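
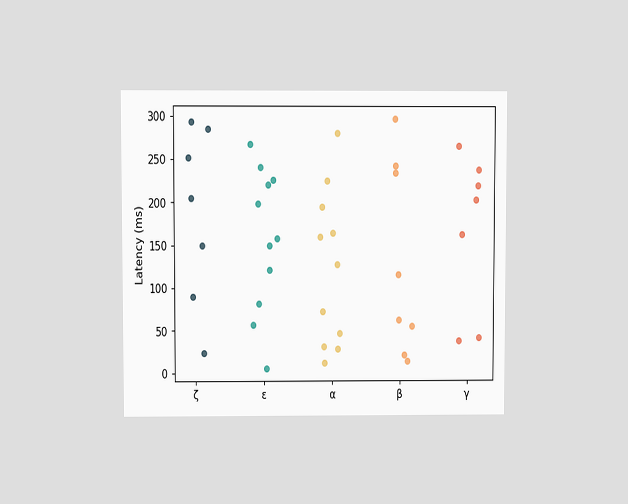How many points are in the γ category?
7

The chart is viewed at a slight angle. Counting the markers in the γ column gives 7.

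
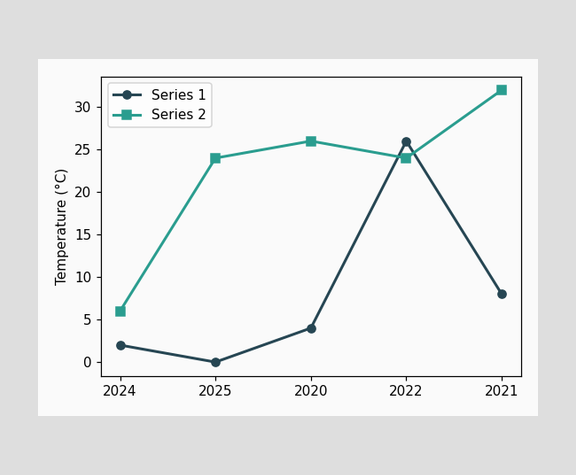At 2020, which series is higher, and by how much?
At 2020, Series 2 sits above the other line by 22°C.

Series 2, by 22°C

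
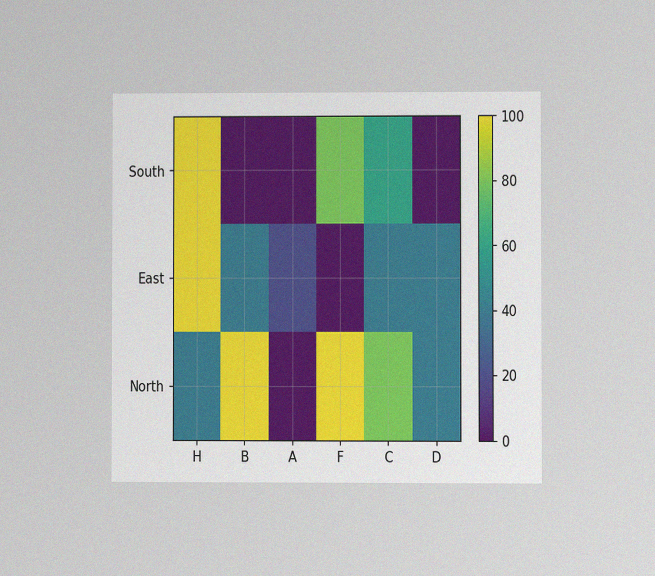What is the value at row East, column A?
The chart is viewed at a slight angle, with some photo noise. Matching cell (East, A) against the colorbar gives 20.

20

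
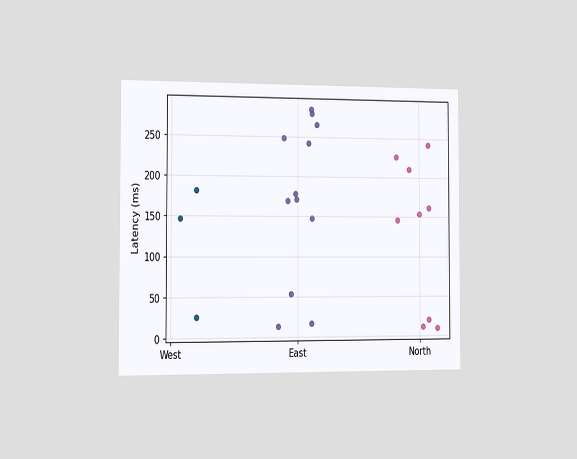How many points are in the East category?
The chart is viewed slightly from the left. Counting the markers in the East column gives 12.

12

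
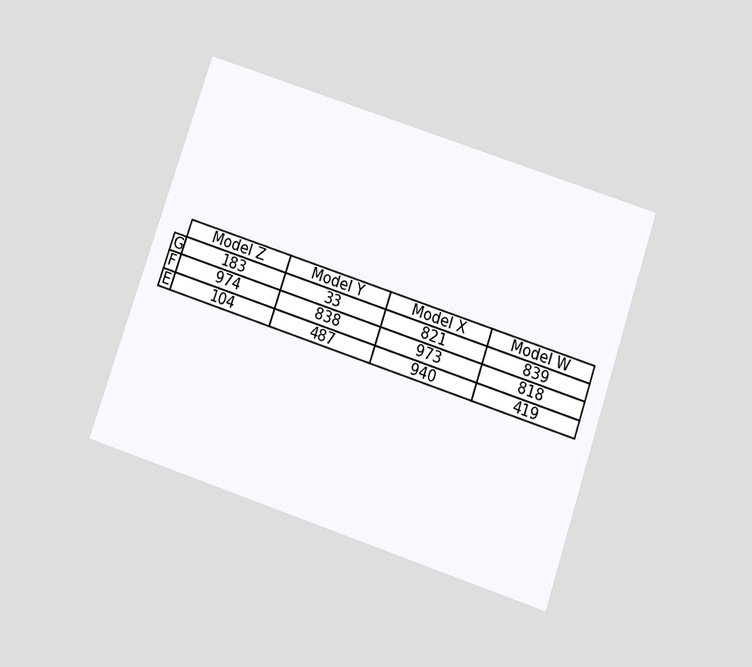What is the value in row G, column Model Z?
The chart is tilted about 18° clockwise and viewed slightly from below. The (G, Model Z) cell reads 183.

183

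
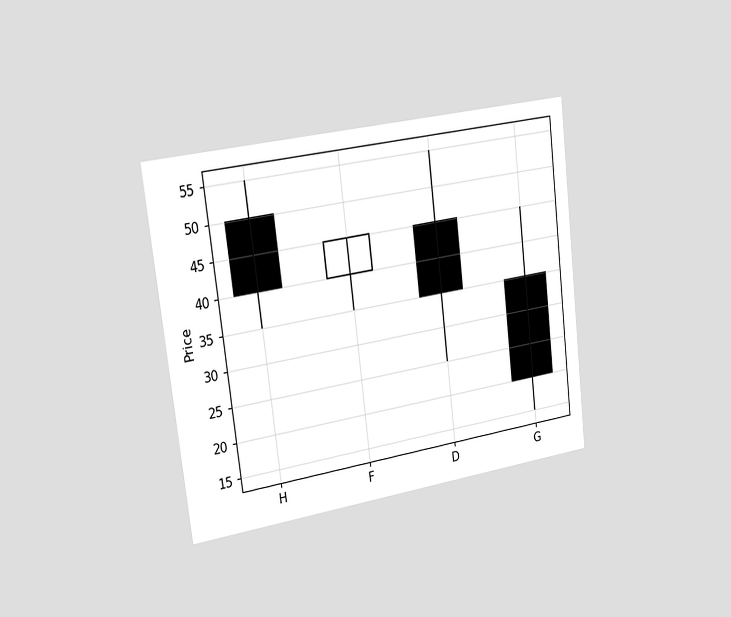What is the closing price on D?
The chart is tilted about 7° counter-clockwise and viewed slightly from the left. The D candle closes at 35.

35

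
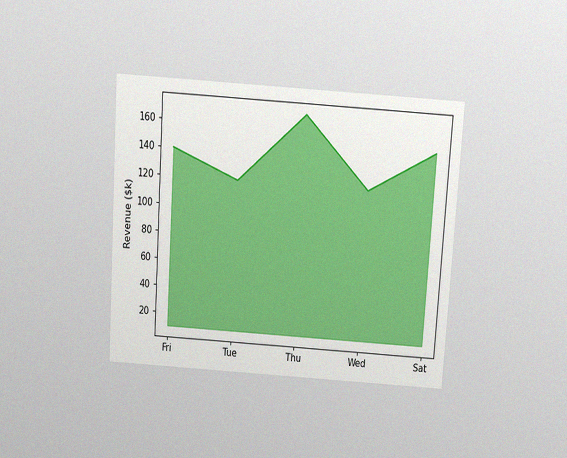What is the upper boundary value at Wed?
The chart is tilted about 4° clockwise and viewed slightly from above, with some photo noise. At Wed the upper boundary is at $120k.

$120k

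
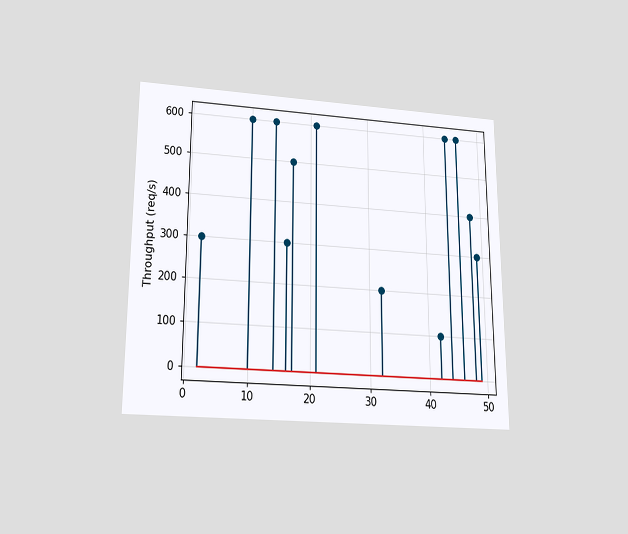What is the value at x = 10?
600req/s

The chart is viewed slightly from below. The stem at x=10 reaches 600req/s.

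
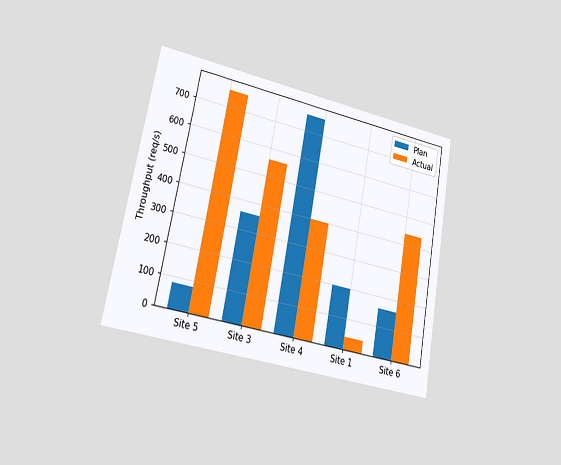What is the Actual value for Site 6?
440req/s

The chart is tilted about 11° clockwise and viewed slightly from the left. The Actual bar at Site 6 reaches 440req/s on the y-axis.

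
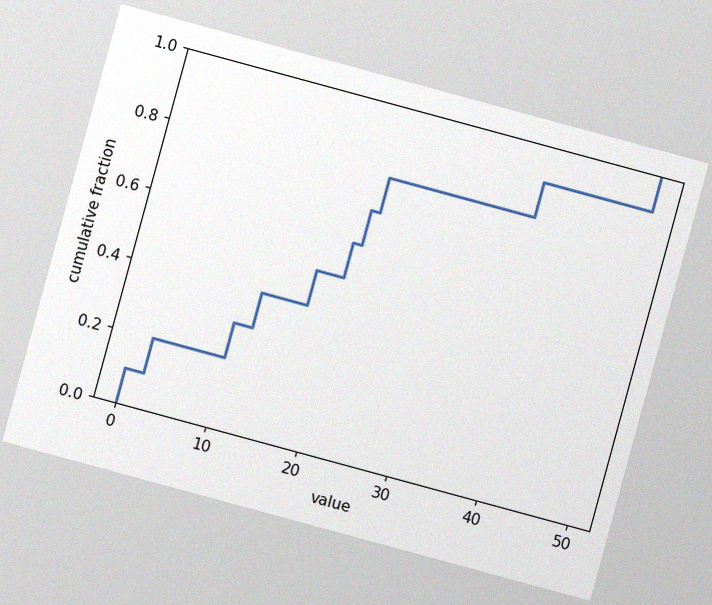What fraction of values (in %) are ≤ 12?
40%

The chart is tilted about 15° clockwise, with some photo noise. At x=12 the ECDF step is at 40%.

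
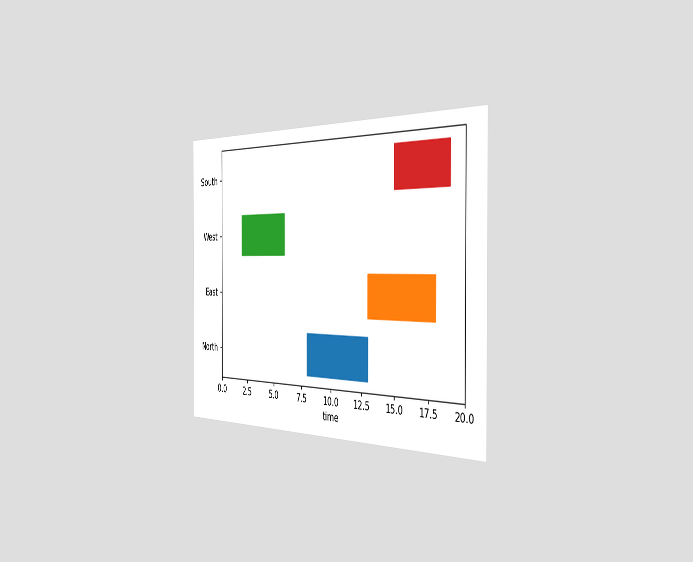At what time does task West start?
2

The chart is viewed slightly from the right. The West bar begins at t=2.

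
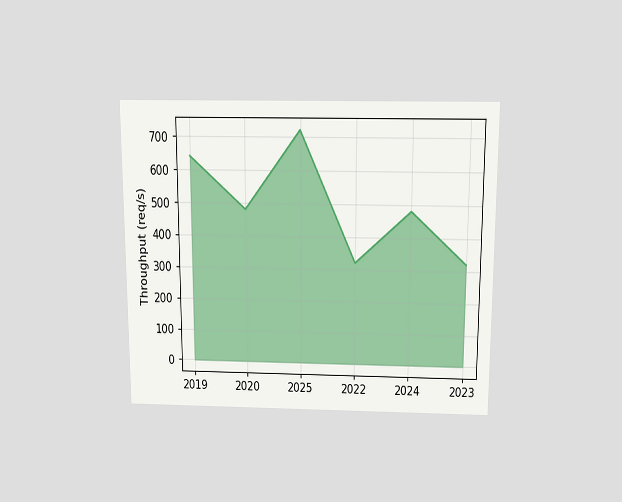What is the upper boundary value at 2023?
The chart is viewed slightly from above. At 2023 the upper boundary is at 320req/s.

320req/s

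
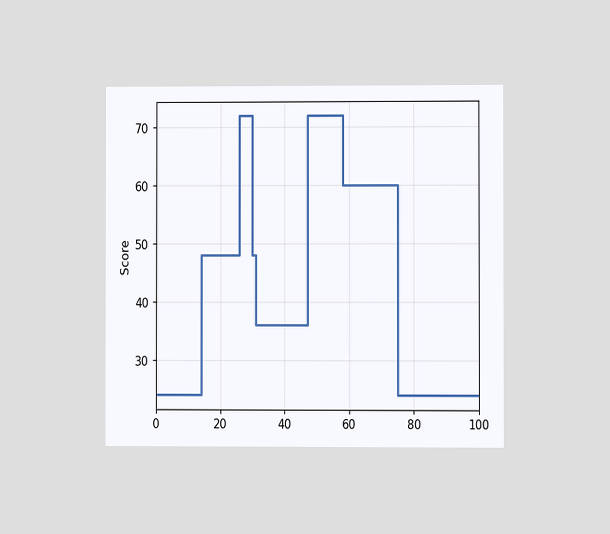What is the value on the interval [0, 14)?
The chart is viewed at a slight angle. On [0, 14) the step sits at 24.

24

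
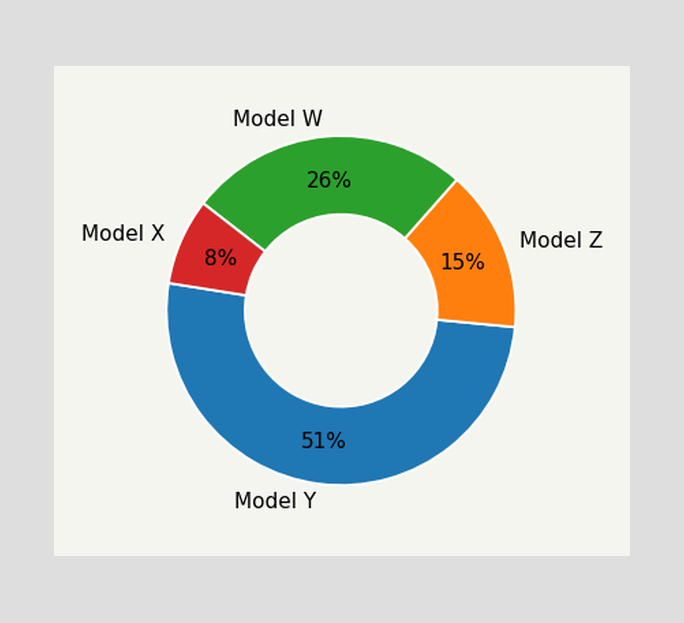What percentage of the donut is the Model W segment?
The Model W segment takes up 26% of the ring.

26%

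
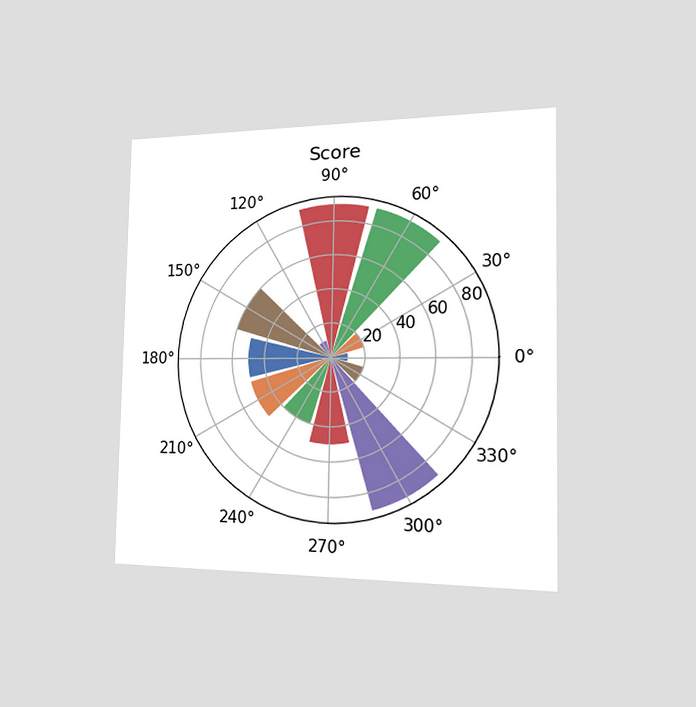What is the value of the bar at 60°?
90

The chart is viewed slightly from the right. The bar at 60° reaches 90 on the radial axis.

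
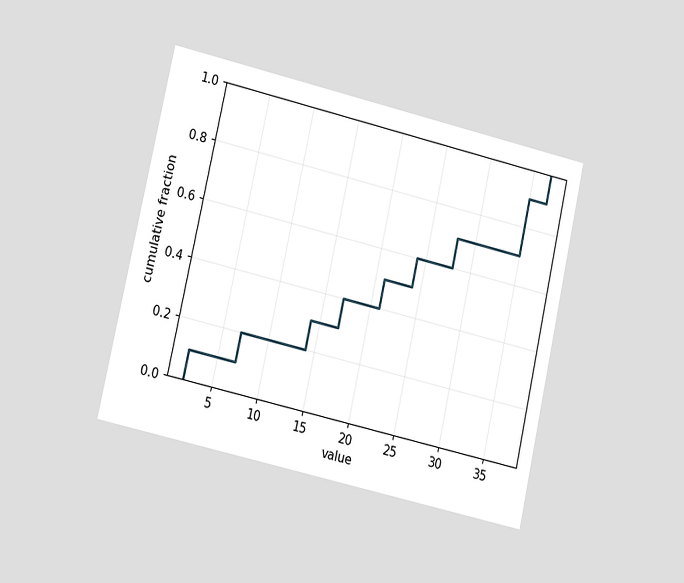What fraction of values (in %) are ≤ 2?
The chart is tilted about 13° clockwise and viewed slightly from the left. At x=2 the ECDF step is at 10%.

10%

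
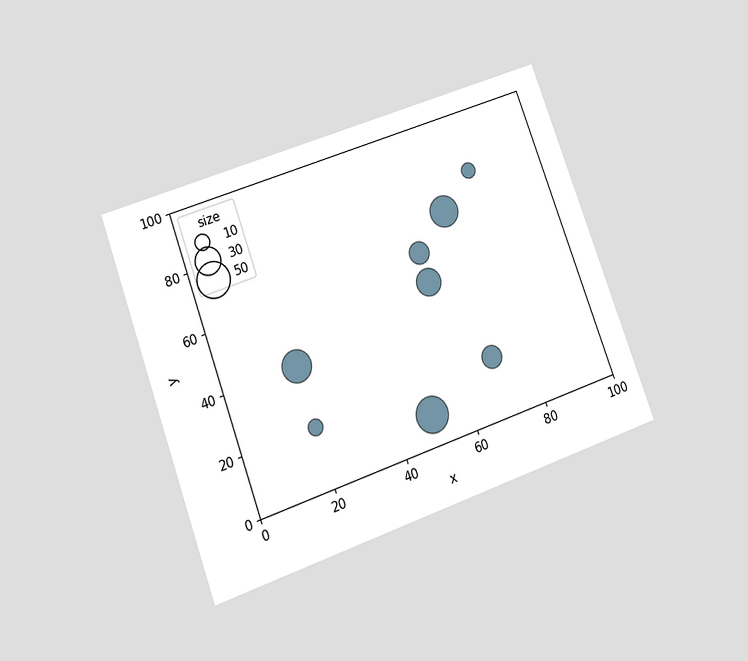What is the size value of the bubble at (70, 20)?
The chart is tilted about 20° counter-clockwise and viewed at a slight angle. Matching the bubble at (70, 20) against the size legend gives 20.

20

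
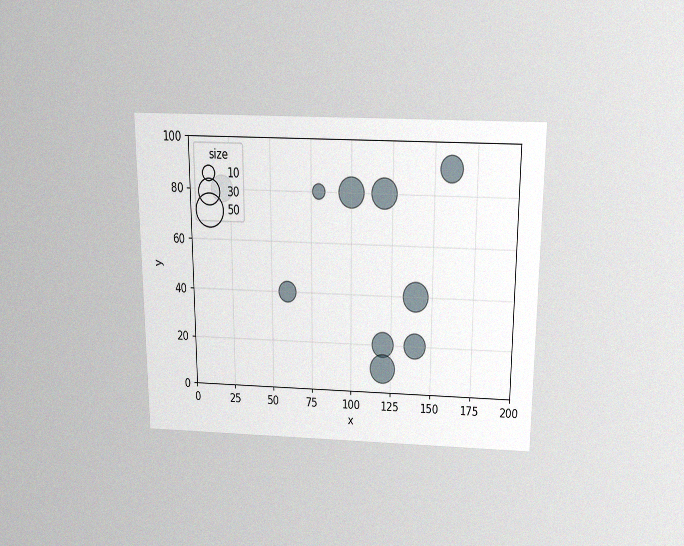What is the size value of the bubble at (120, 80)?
40

The chart is viewed slightly from above, with some photo noise. Matching the bubble at (120, 80) against the size legend gives 40.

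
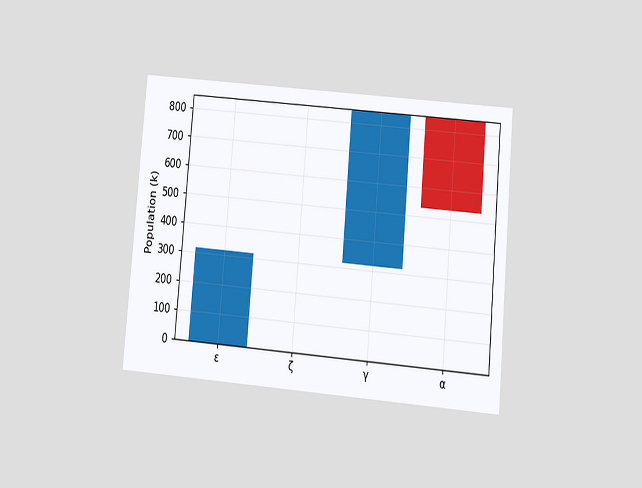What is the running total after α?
The chart is tilted about 5° clockwise and viewed at a slight angle. After α the running total reaches 530k.

530k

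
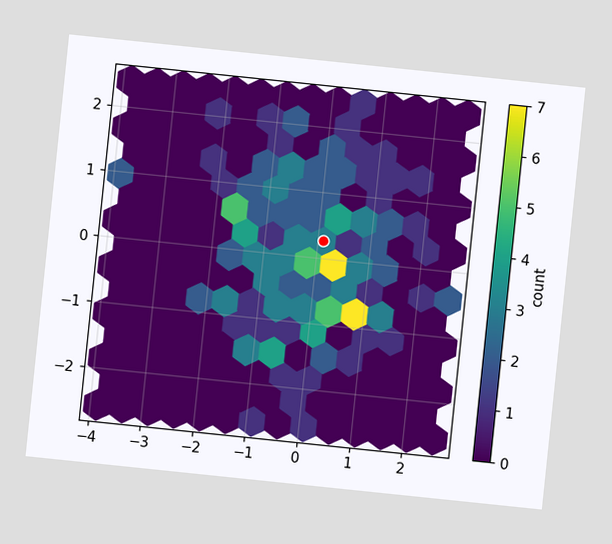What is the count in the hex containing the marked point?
The chart is tilted about 6° clockwise. The marked hex reads 3 on the colorbar.

3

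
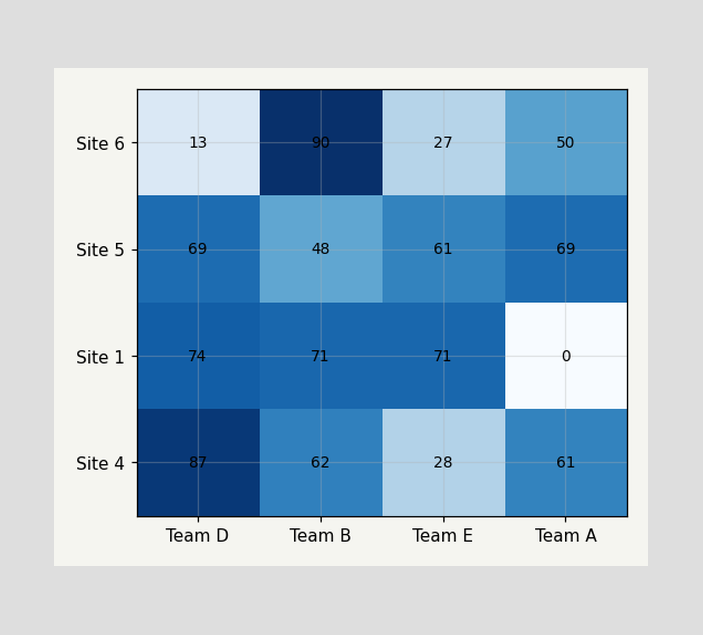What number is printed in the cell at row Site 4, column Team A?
61

The (Site 4, Team A) cell reads 61.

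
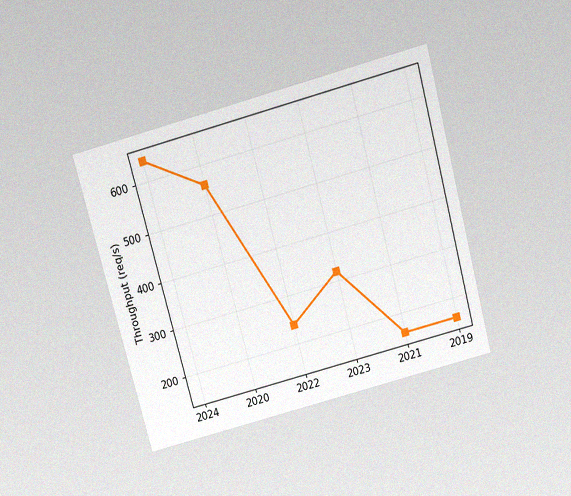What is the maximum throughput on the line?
The chart is tilted about 15° counter-clockwise and viewed slightly from above, with some photo noise. The highest point is at 2024, and reading across to the y-axis gives 640req/s.

640req/s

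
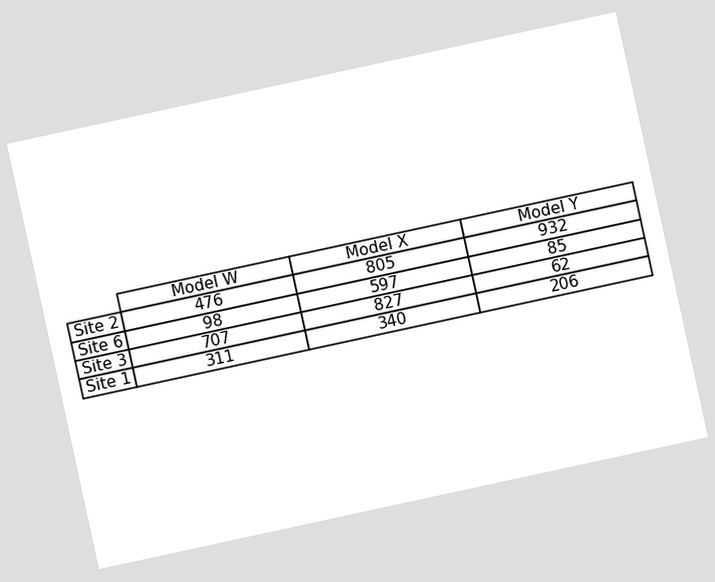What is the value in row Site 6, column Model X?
The chart is tilted about 12° counter-clockwise. The (Site 6, Model X) cell reads 597.

597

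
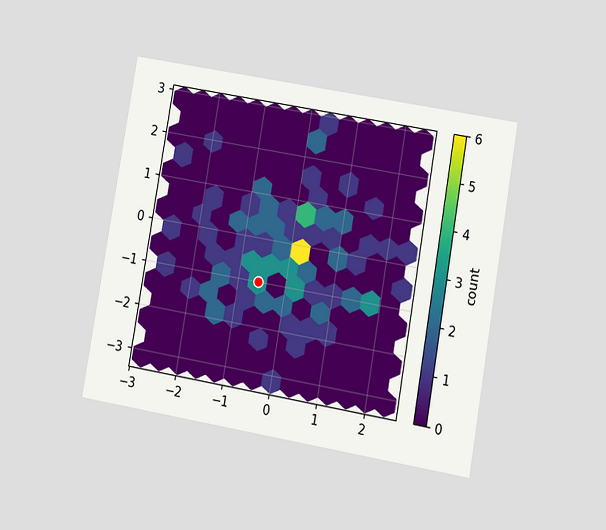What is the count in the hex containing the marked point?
3

The chart is tilted about 10° clockwise and viewed at a slight angle. The marked hex reads 3 on the colorbar.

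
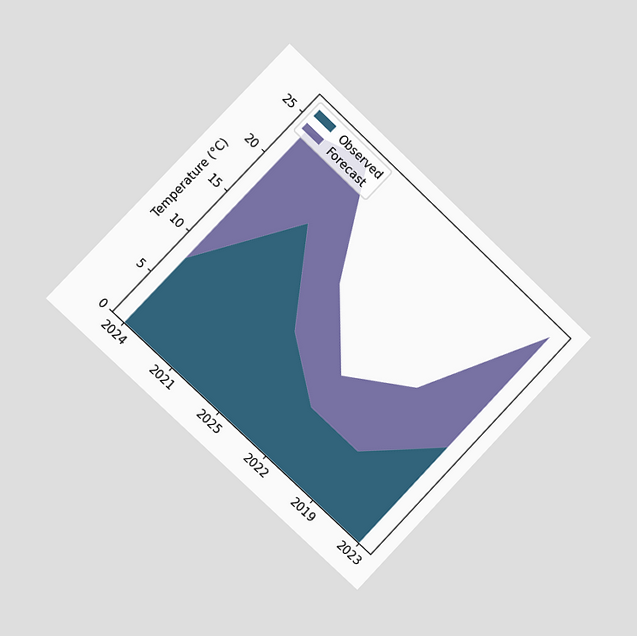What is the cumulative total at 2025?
The chart is tilted about 44° clockwise and viewed slightly from the left. The stacked total at 2025 reaches 16°C.

16°C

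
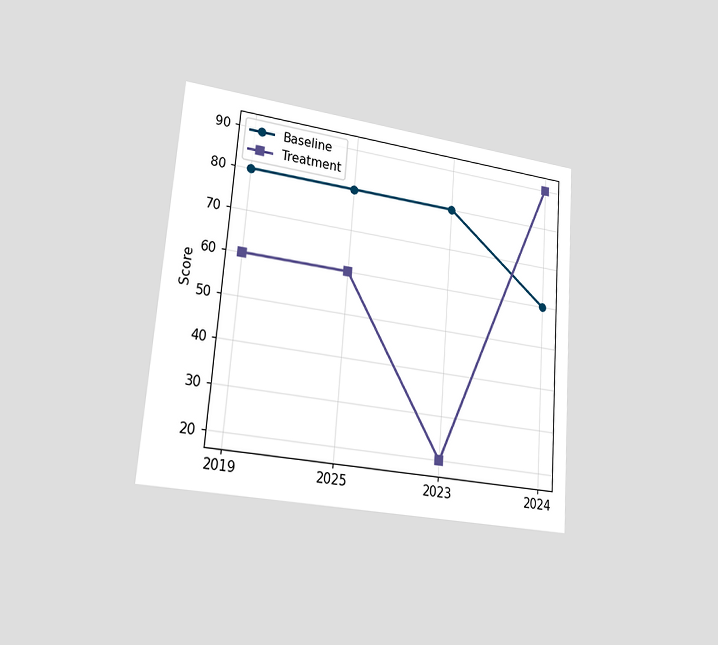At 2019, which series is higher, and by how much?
Baseline, by 20

The chart is tilted about 4° clockwise and viewed slightly from the left. At 2019, Baseline sits above the other line by 20.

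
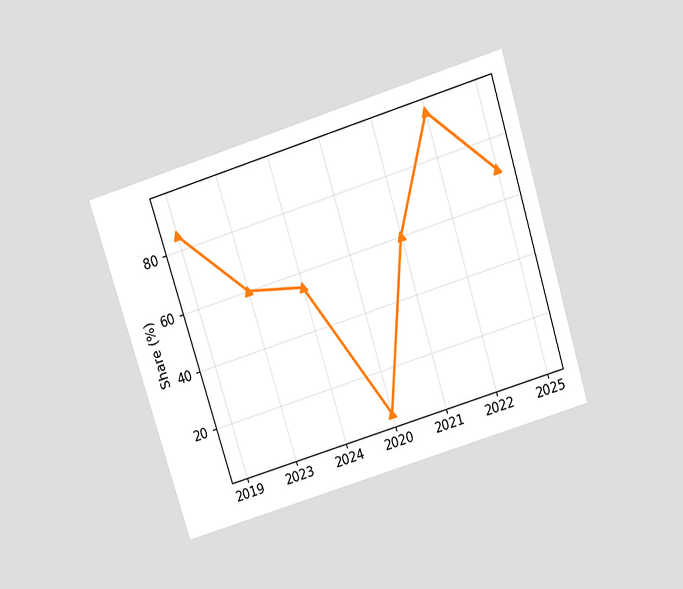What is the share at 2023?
The chart is tilted about 17° counter-clockwise and viewed slightly from above. At 2023, the line is at 60%.

60%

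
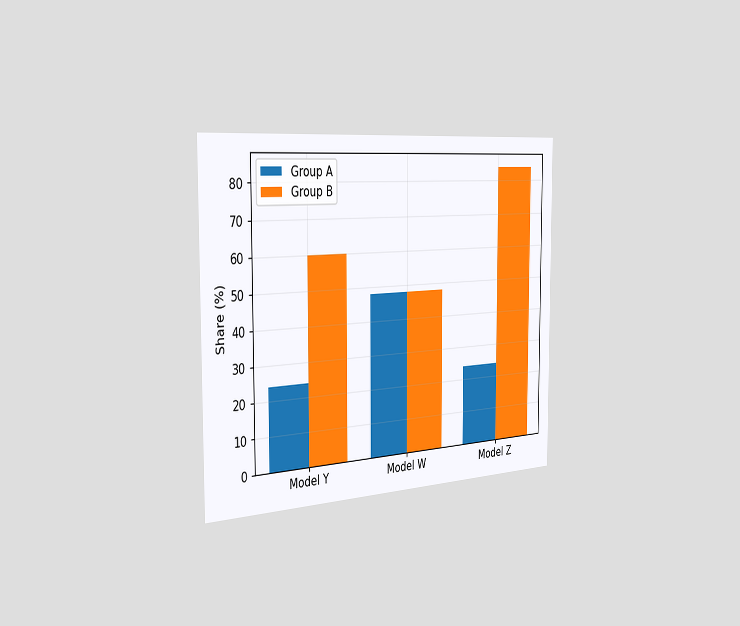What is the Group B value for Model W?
The chart is viewed slightly from the left. The Group B bar at Model W reaches 48% on the y-axis.

48%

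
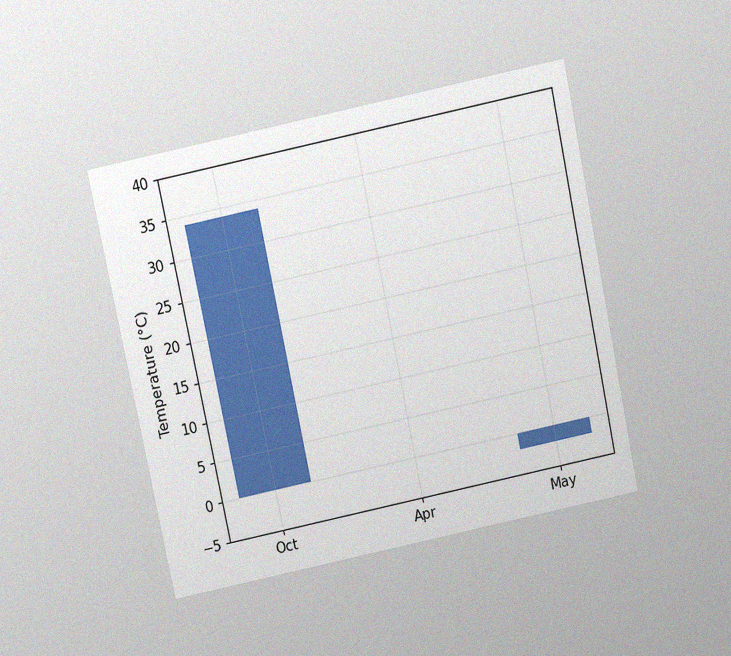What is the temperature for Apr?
0°C

The chart is tilted about 12° counter-clockwise and viewed slightly from above, with some photo noise. Reading along the chart's y-axis, the Apr bar reaches 0°C.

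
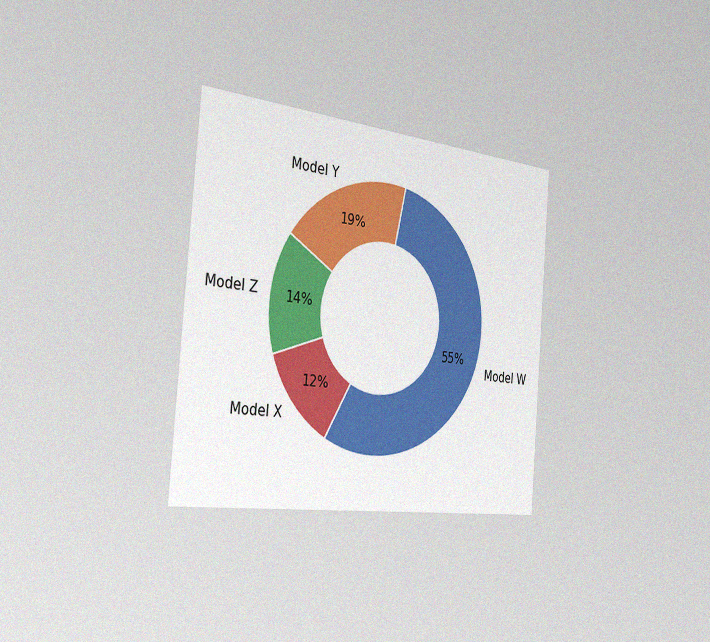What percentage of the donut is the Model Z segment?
14%

The chart is tilted about 5° clockwise and viewed slightly from the left, with some photo noise. The Model Z segment takes up 14% of the ring.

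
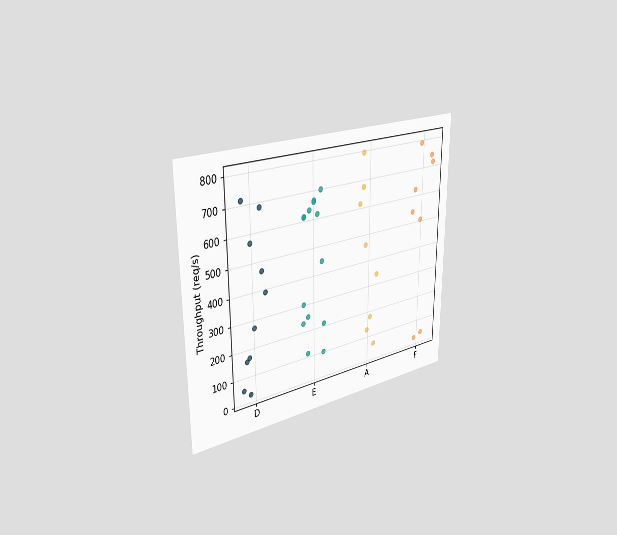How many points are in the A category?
8

The chart is viewed slightly from the left. Counting the markers in the A column gives 8.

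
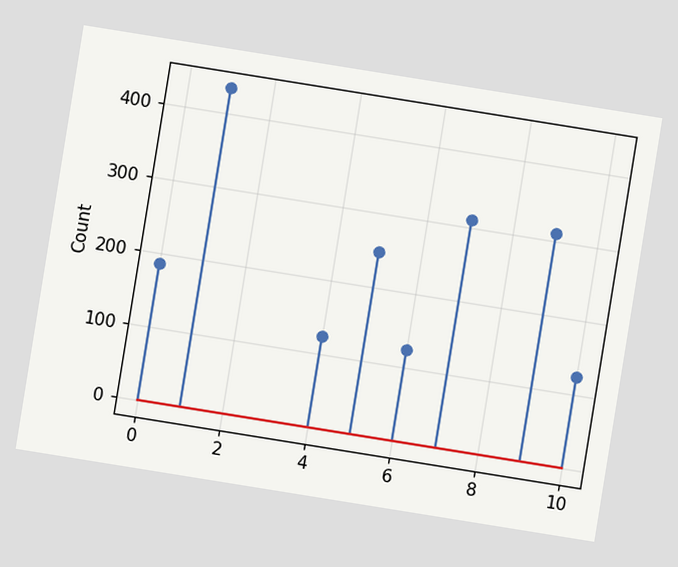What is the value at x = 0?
The chart is tilted about 9° clockwise. The stem at x=0 reaches 186.

186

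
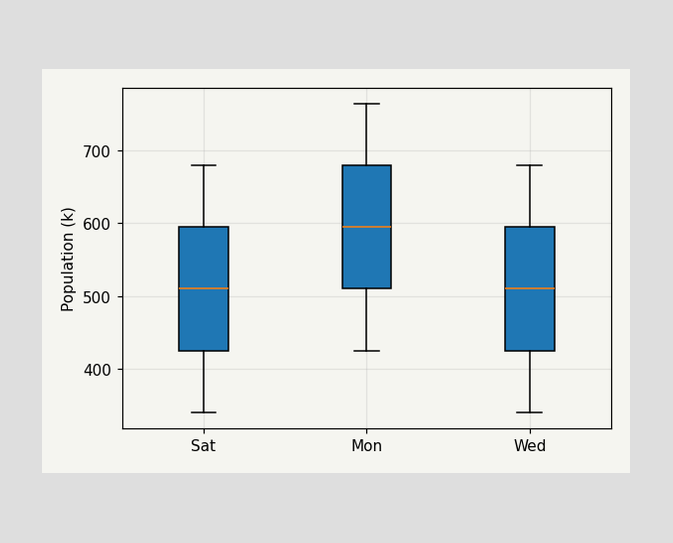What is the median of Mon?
595k

The median line in the Mon box sits at 595k.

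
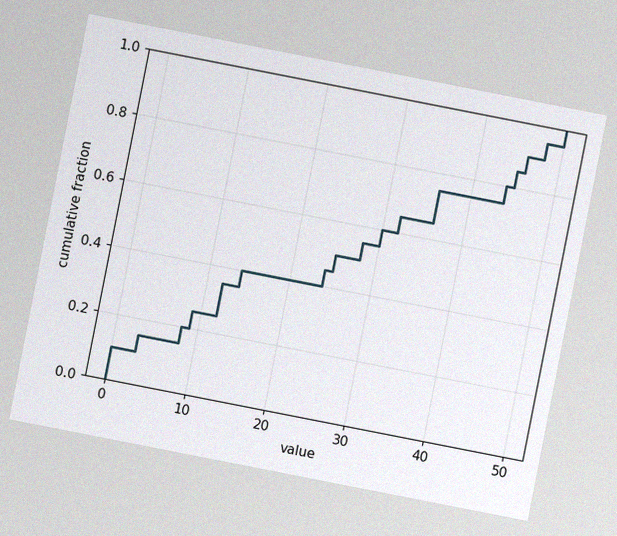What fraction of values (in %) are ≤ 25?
50%

The chart is tilted about 11° clockwise, with some photo noise. At x=25 the ECDF step is at 50%.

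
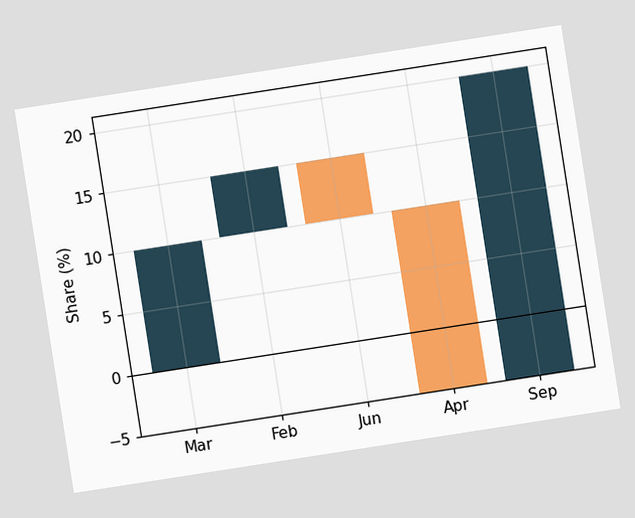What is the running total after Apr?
-5%

The chart is tilted about 9° counter-clockwise. After Apr the running total reaches -5%.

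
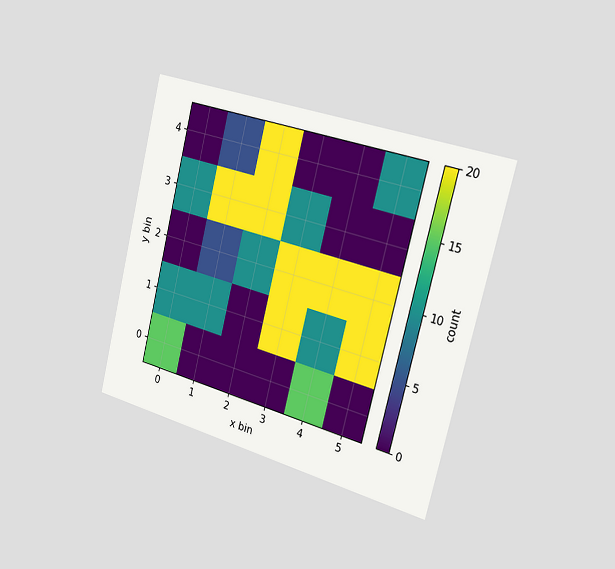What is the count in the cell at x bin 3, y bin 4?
0

The chart is tilted about 14° clockwise and viewed slightly from the right. Matching the cell (3, 4) against the colorbar gives 0.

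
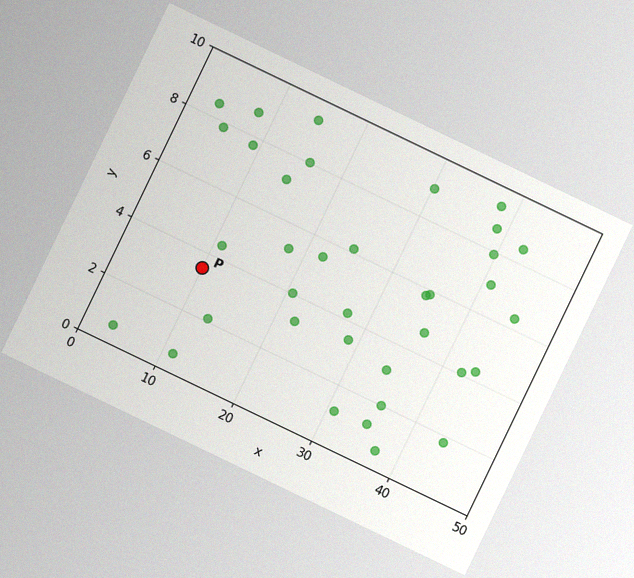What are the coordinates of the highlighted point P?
The chart is tilted about 26° clockwise, with some photo noise. Following the gridlines from P to each axis, P sits at (10, 3.5).

(10, 3.5)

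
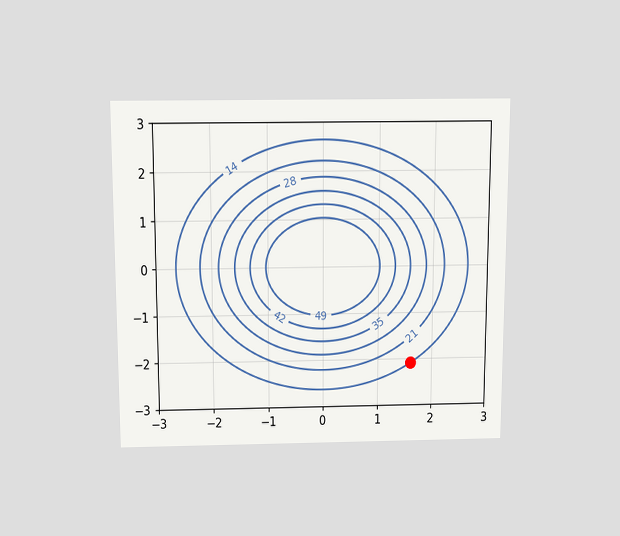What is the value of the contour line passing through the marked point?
The chart is viewed slightly from above. The marked point sits on the contour labelled 14.

14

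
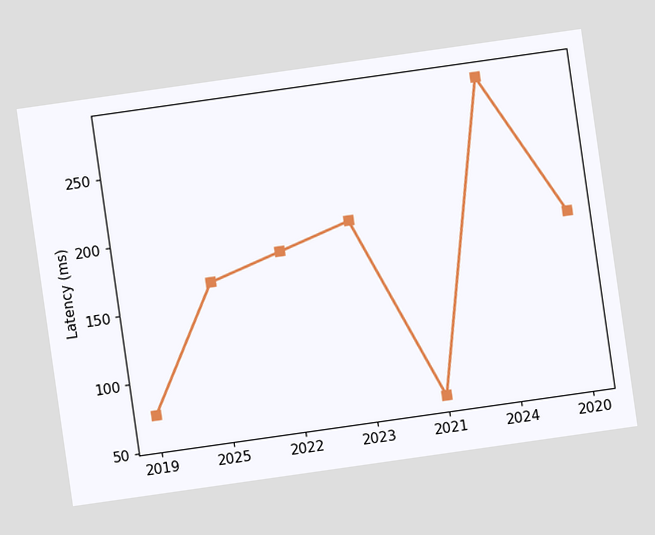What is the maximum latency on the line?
The chart is tilted about 8° counter-clockwise. The highest point is at 2024, and reading across to the y-axis gives 285ms.

285ms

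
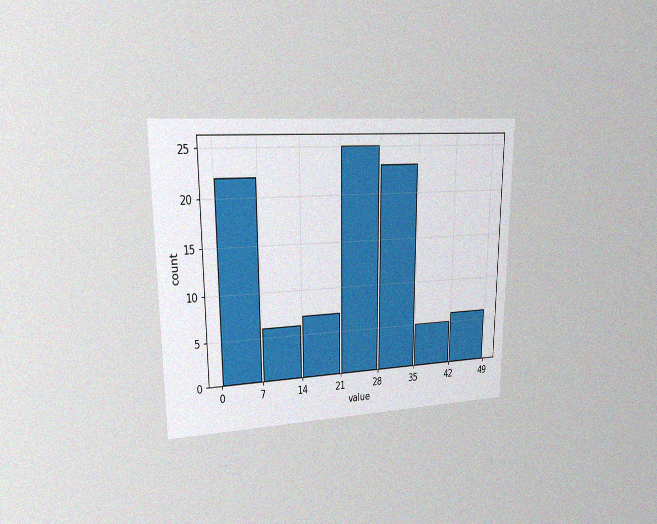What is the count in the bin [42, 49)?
The chart is viewed at a slight angle, with some photo noise. The [42, 49) bin has height 6.

6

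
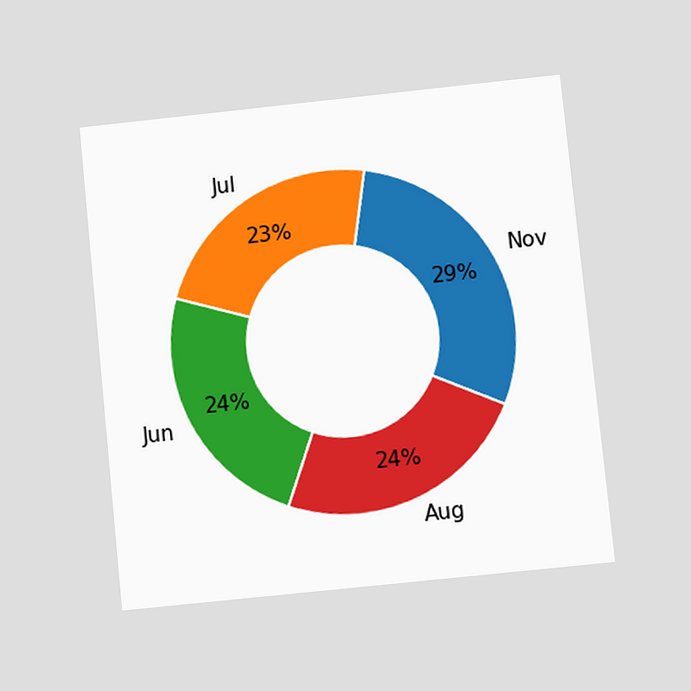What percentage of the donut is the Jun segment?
24%

The chart is tilted about 6° counter-clockwise and viewed slightly from below. The Jun segment takes up 24% of the ring.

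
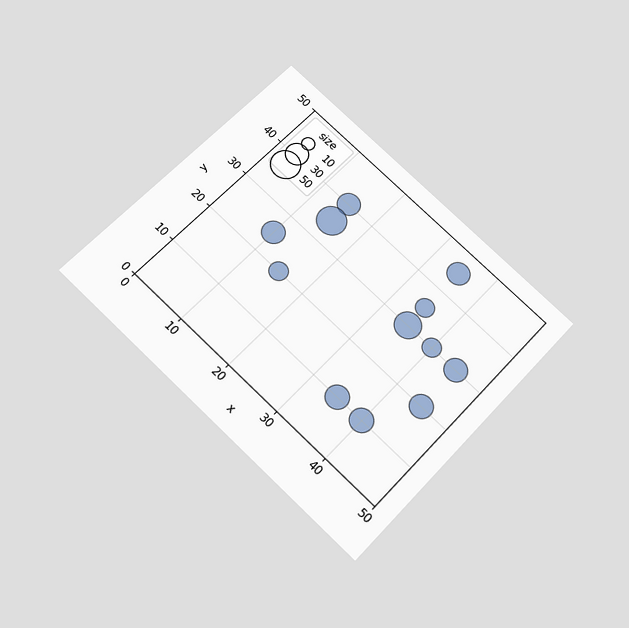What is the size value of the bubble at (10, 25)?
The chart is tilted about 43° clockwise and viewed slightly from below. Matching the bubble at (10, 25) against the size legend gives 30.

30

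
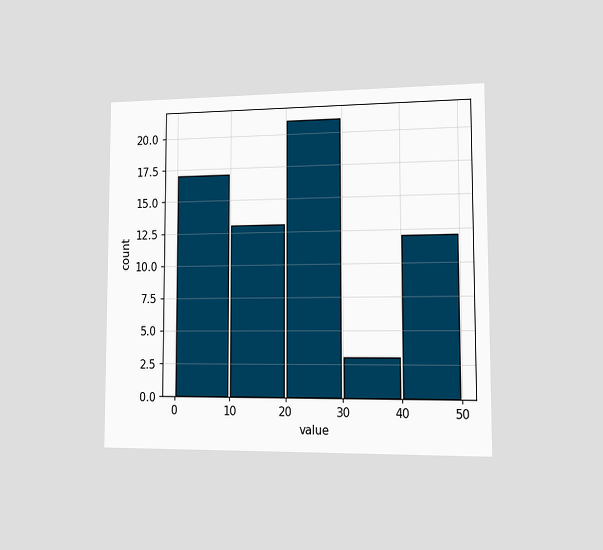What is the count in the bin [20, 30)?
The chart is viewed slightly from the right. The [20, 30) bin has height 21.

21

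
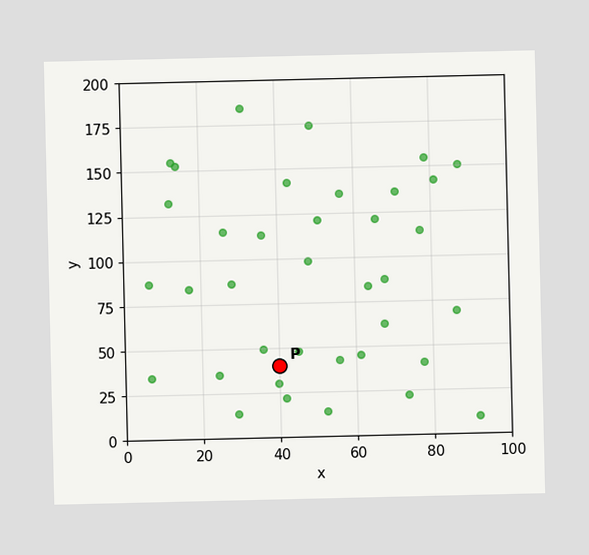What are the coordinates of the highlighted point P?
Following the gridlines from P to each axis, P sits at (40, 40).

(40, 40)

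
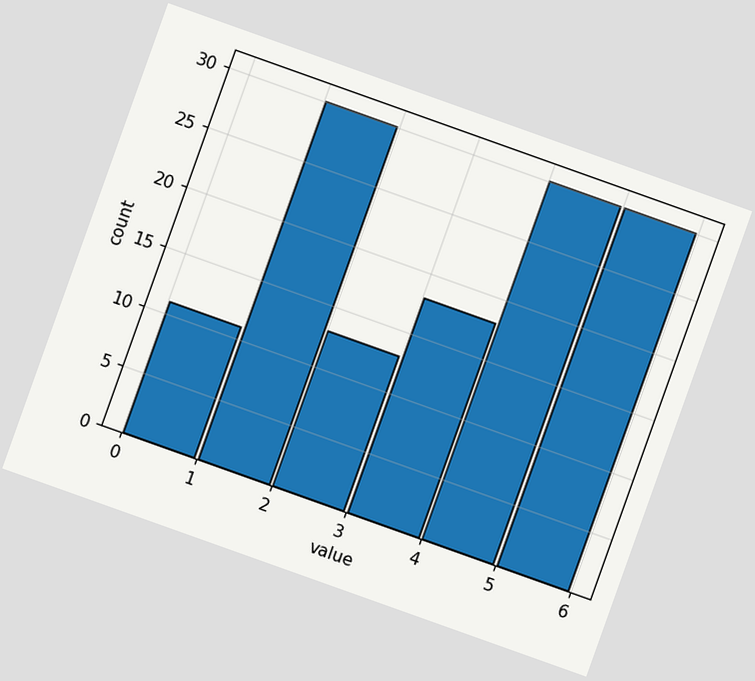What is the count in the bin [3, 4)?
18

The chart is tilted about 20° clockwise. The [3, 4) bin has height 18.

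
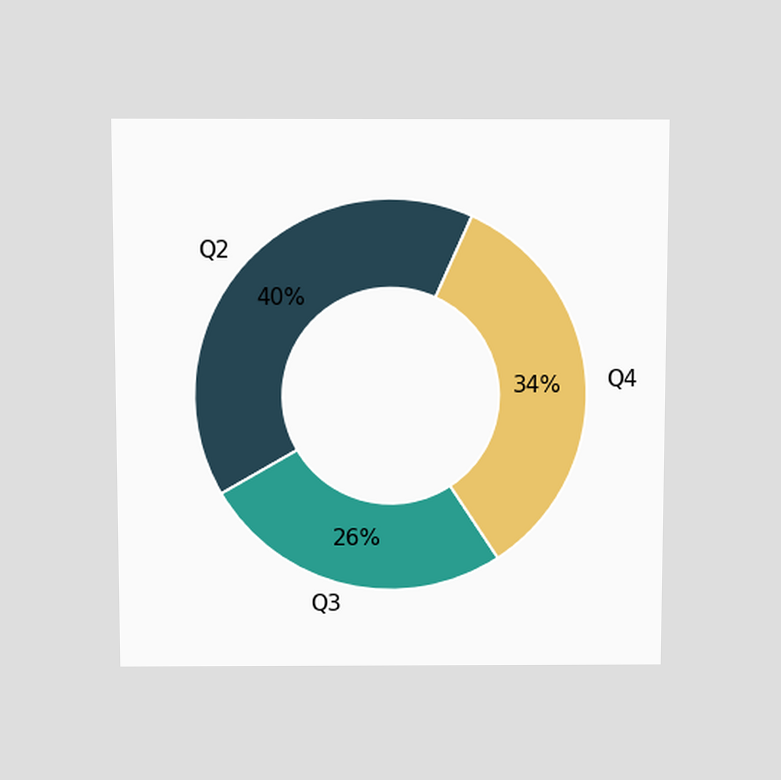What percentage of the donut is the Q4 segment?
The chart is viewed slightly from above. The Q4 segment takes up 34% of the ring.

34%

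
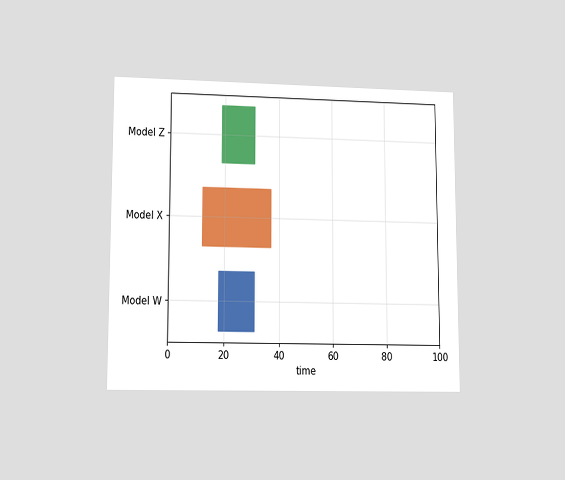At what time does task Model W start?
18

The chart is viewed at a slight angle. The Model W bar begins at t=18.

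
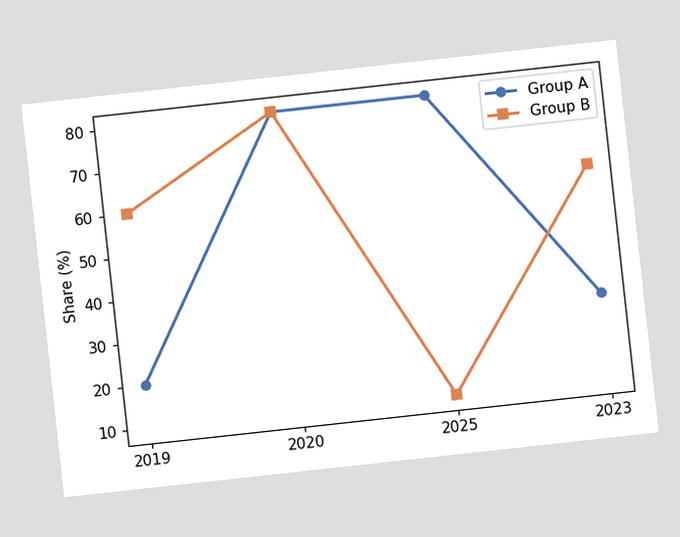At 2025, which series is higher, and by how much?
Group A, by 70%

The chart is tilted about 6° counter-clockwise. At 2025, Group A sits above the other line by 70%.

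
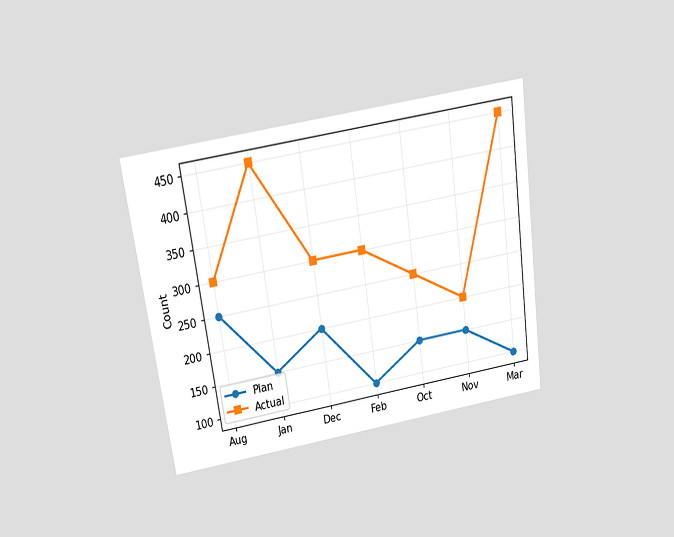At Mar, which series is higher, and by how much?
Actual, by 350

The chart is tilted about 8° counter-clockwise and viewed slightly from above. At Mar, Actual sits above the other line by 350.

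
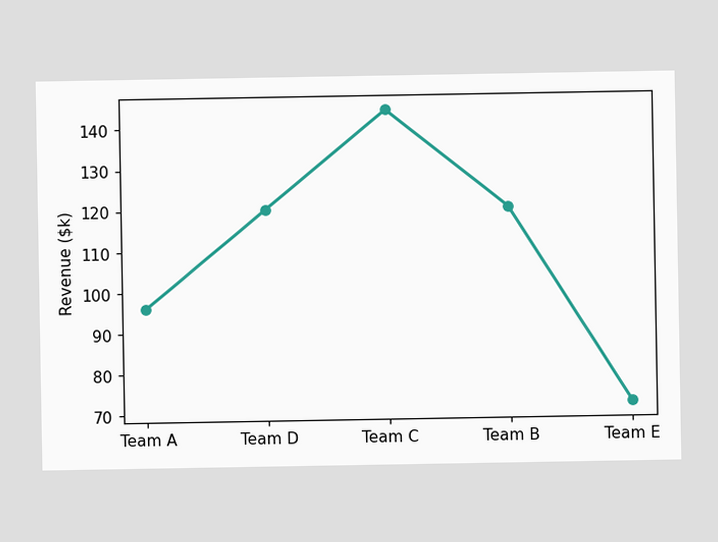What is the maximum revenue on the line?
$144k

The highest point is at Team C, and reading across to the y-axis gives $144k.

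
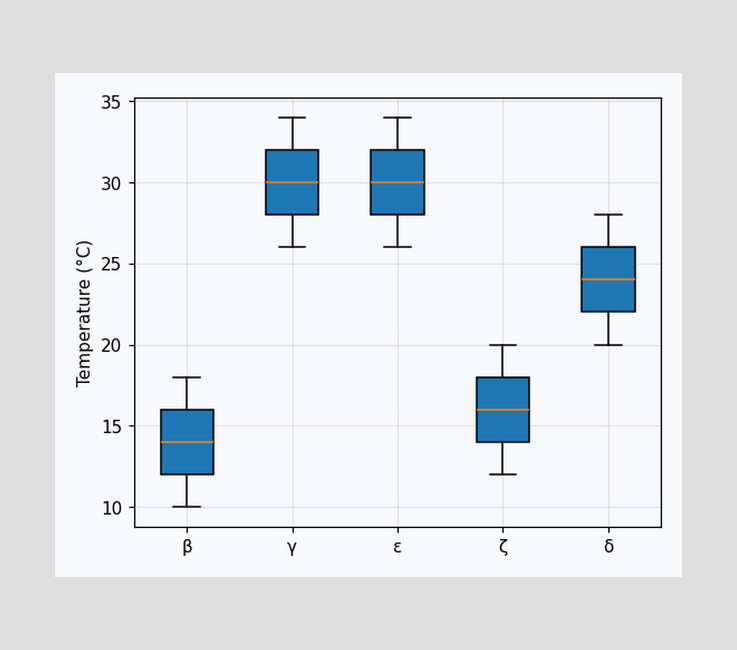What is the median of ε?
The median line in the ε box sits at 30°C.

30°C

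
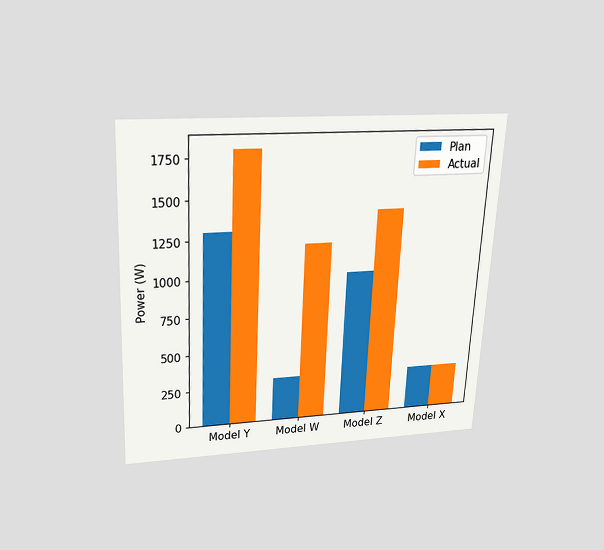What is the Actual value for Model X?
300W

The chart is tilted about 3° clockwise and viewed slightly from above. The Actual bar at Model X reaches 300W on the y-axis.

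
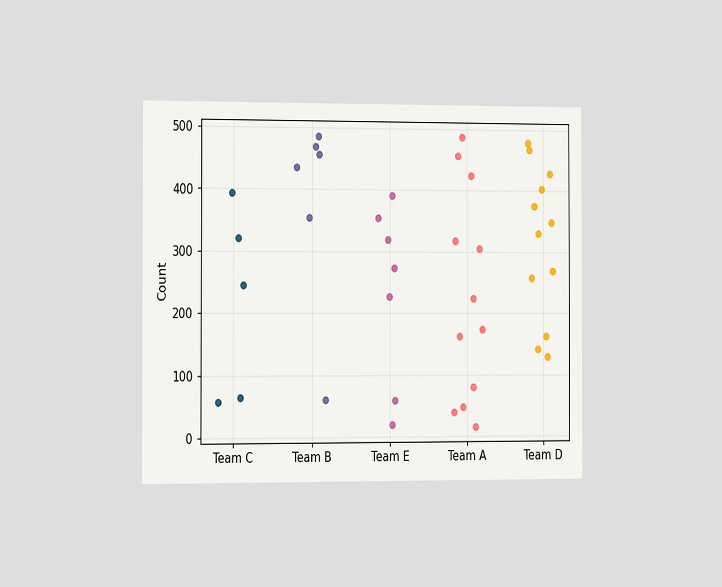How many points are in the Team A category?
The chart is viewed slightly from the left. Counting the markers in the Team A column gives 12.

12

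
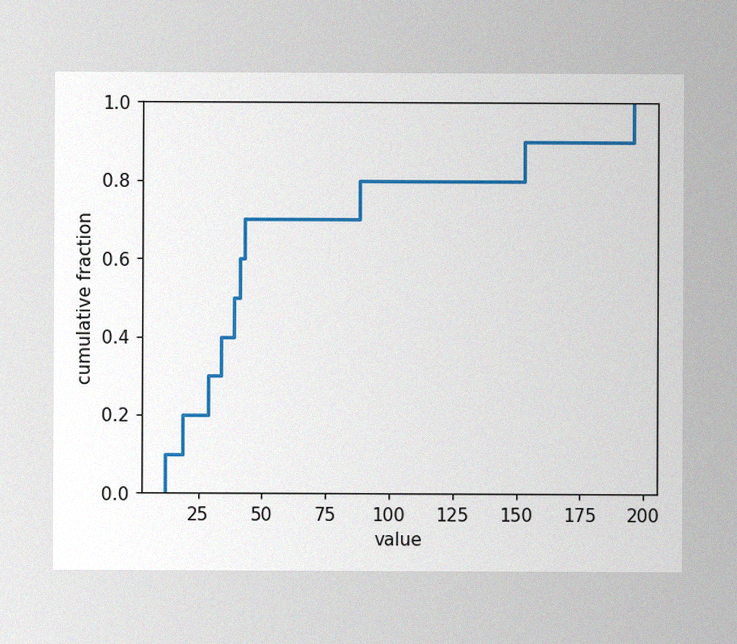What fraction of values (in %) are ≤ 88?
The image has some photo noise and uneven lighting. At x=88 the ECDF step is at 80%.

80%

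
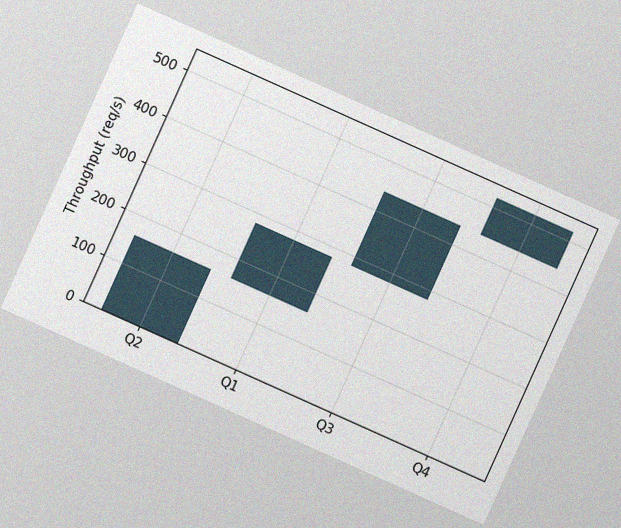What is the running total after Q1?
The chart is tilted about 24° clockwise, with some photo noise. After Q1 the running total reaches 280req/s.

280req/s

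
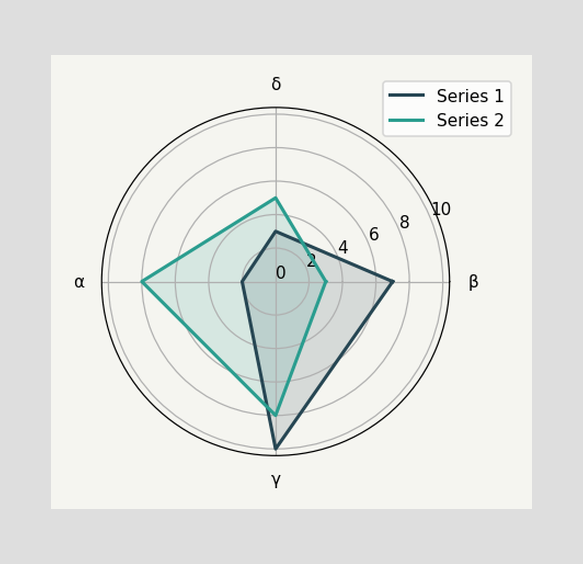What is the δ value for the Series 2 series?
5

On the δ axis, Series 2 reaches 5.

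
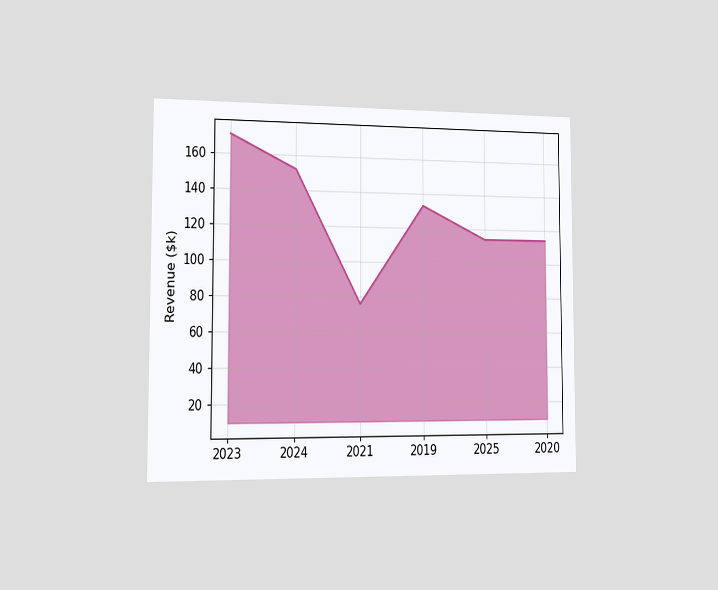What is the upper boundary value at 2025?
$114k

The chart is viewed slightly from the left. At 2025 the upper boundary is at $114k.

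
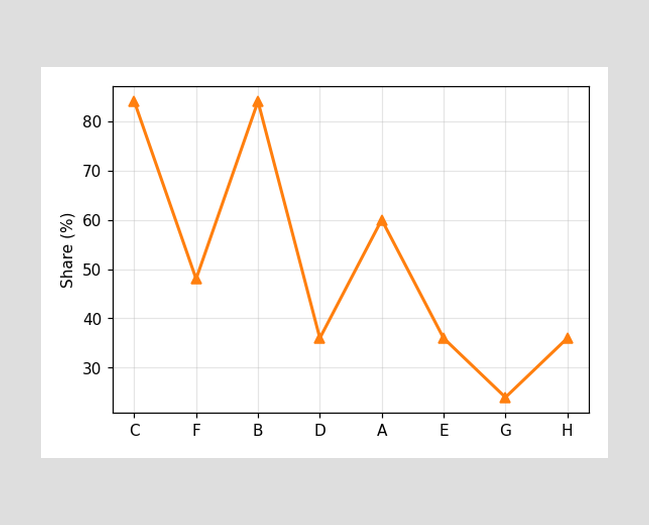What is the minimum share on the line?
24%

The lowest point is at G, and reading across to the y-axis gives 24%.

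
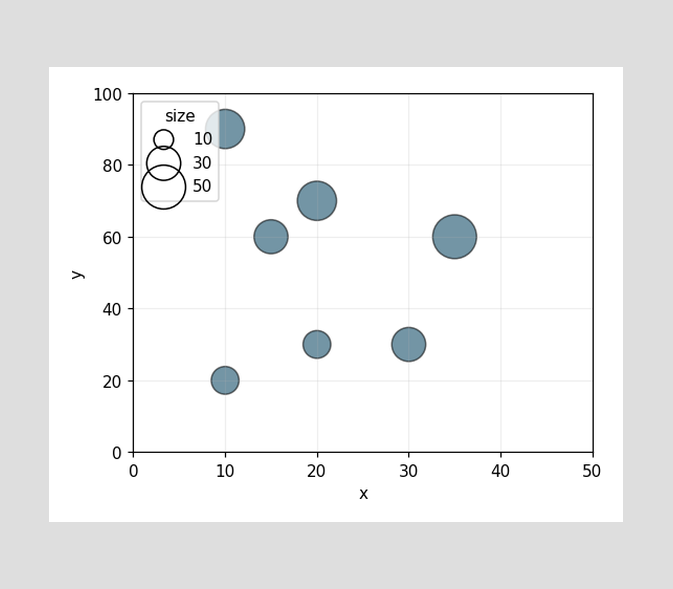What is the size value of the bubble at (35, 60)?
Matching the bubble at (35, 60) against the size legend gives 50.

50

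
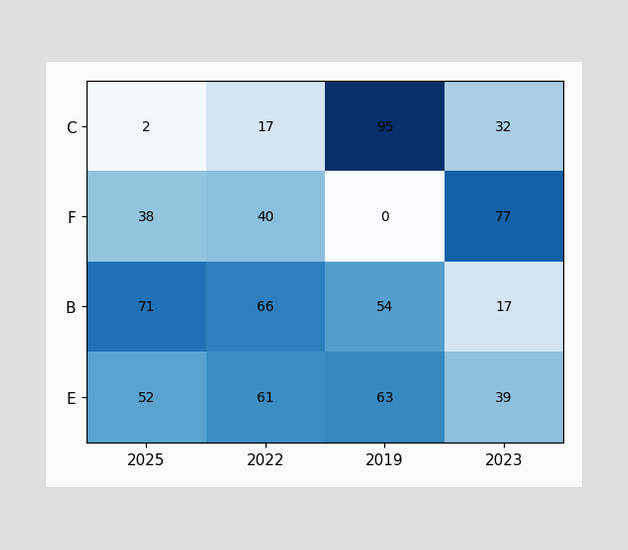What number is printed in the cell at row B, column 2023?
The (B, 2023) cell reads 17.

17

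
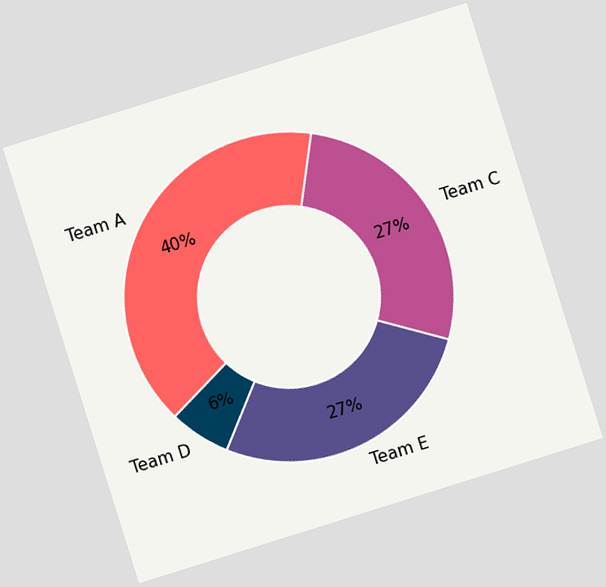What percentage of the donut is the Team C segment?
The chart is tilted about 17° counter-clockwise. The Team C segment takes up 27% of the ring.

27%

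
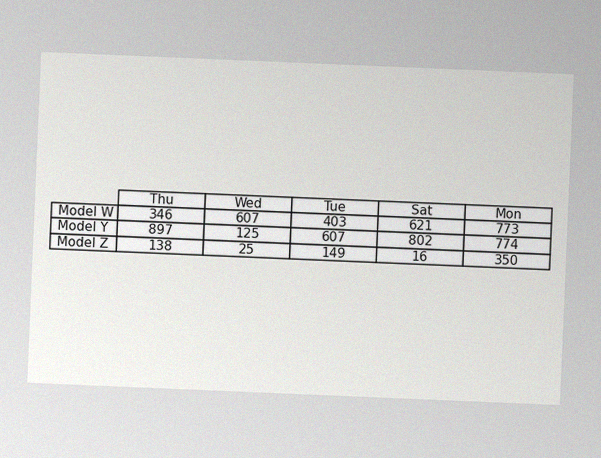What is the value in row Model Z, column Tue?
The chart is tilted about 2° clockwise, with some photo noise. The (Model Z, Tue) cell reads 149.

149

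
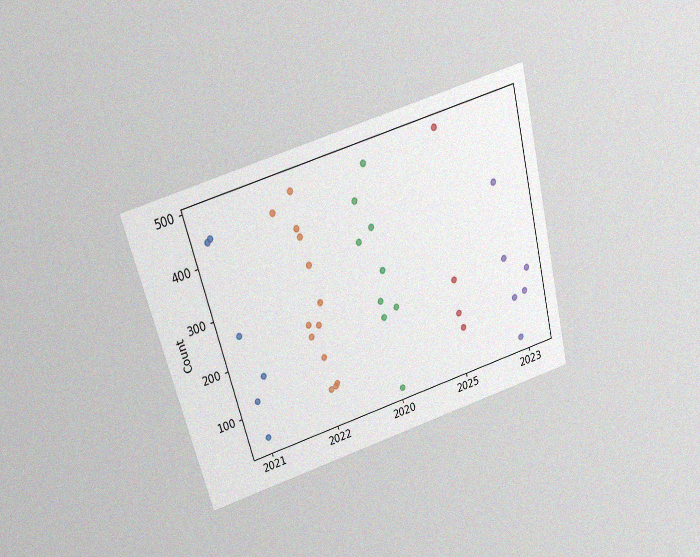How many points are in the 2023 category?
6

The chart is tilted about 15° counter-clockwise and viewed slightly from above, with some photo noise. Counting the markers in the 2023 column gives 6.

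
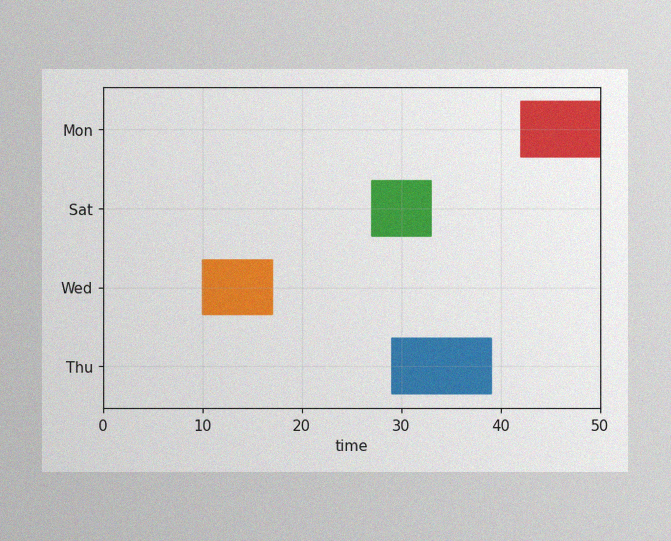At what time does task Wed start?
10

The image has some photo noise and uneven lighting. The Wed bar begins at t=10.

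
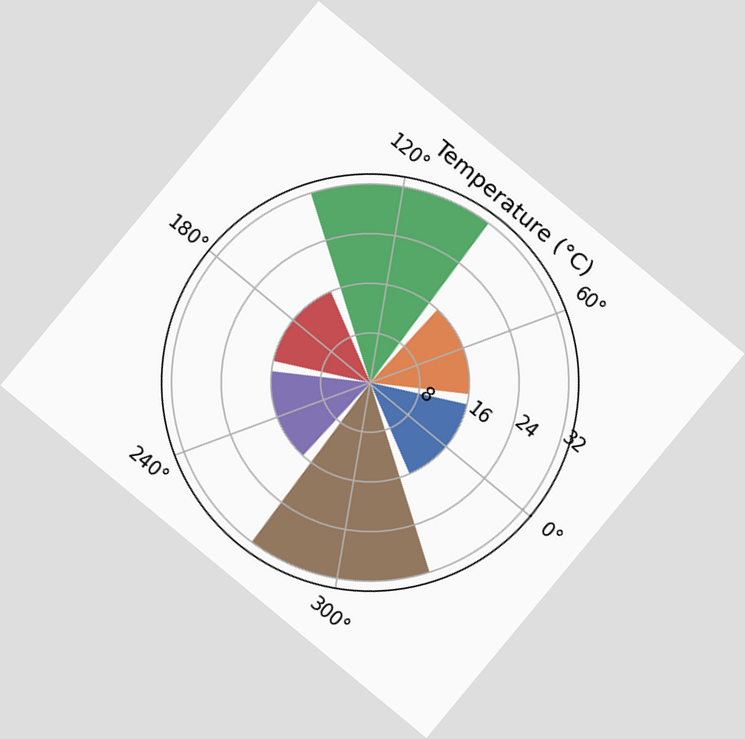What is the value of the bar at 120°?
The chart is tilted about 40° clockwise. The bar at 120° reaches 32°C on the radial axis.

32°C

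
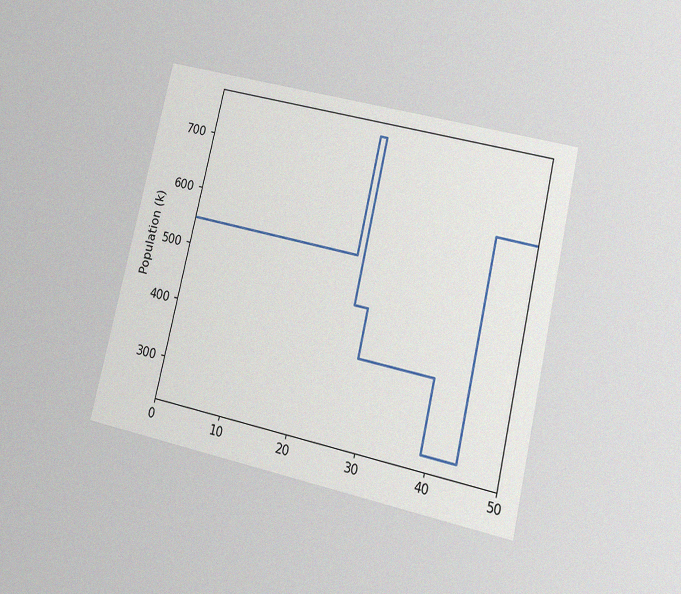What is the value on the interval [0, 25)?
546k

The chart is tilted about 13° clockwise and viewed at a slight angle, with some photo noise. On [0, 25) the step sits at 546k.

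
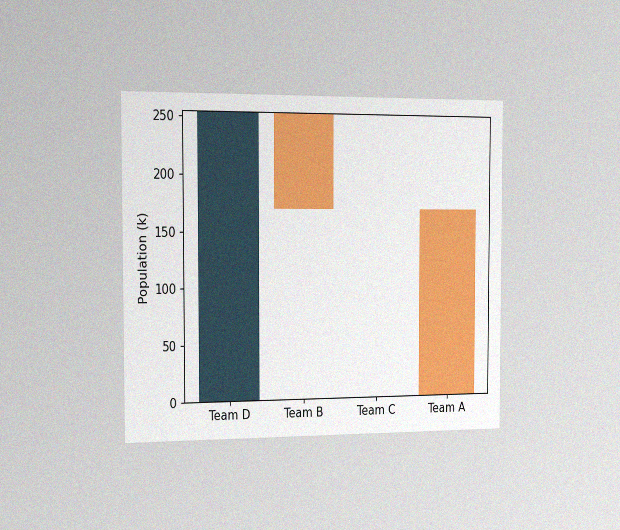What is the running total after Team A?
0k

The chart is viewed slightly from the left, with some photo noise. After Team A the running total reaches 0k.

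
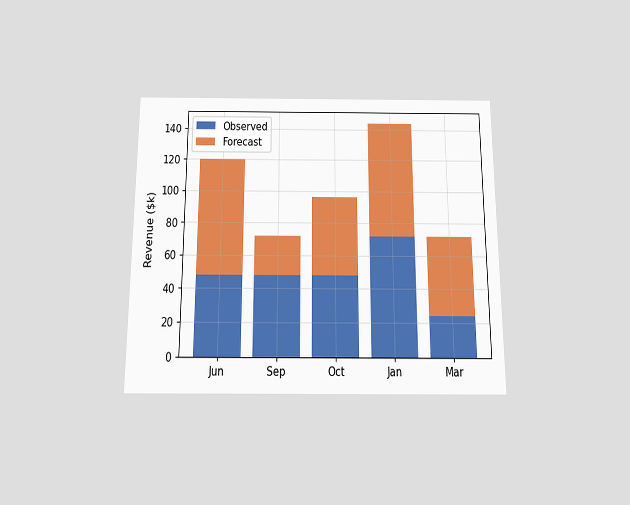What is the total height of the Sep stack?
The chart is viewed slightly from below. The Sep stack's top reaches $72k on the y-axis.

$72k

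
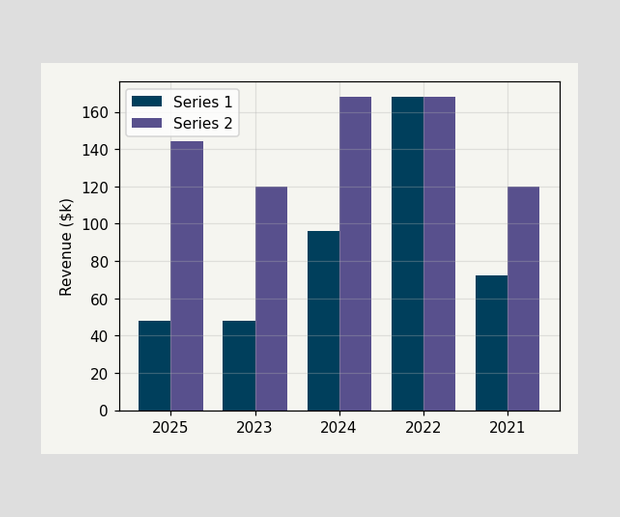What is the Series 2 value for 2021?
$120k

The Series 2 bar at 2021 reaches $120k on the y-axis.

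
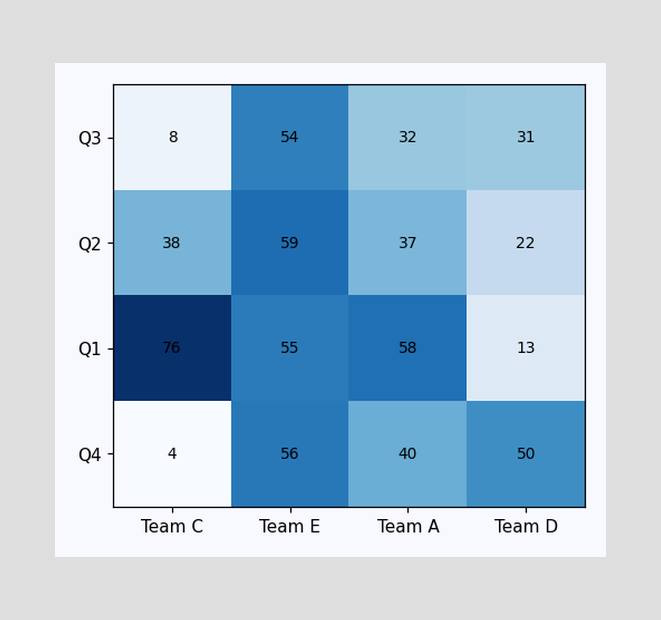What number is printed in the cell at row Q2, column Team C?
The (Q2, Team C) cell reads 38.

38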